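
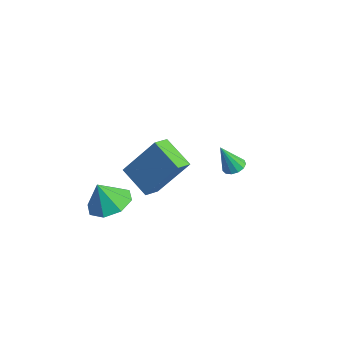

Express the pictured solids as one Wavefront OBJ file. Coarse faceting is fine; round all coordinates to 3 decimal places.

v 0.328 2.375 -3.228
v 0.808 2.556 -3.095
v 0.192 1.785 -1.932
v 0.613 2.769 -3.019
v 0.328 2.857 -3.008
v 0.043 2.792 -3.068
v -0.152 2.594 -3.178
v -0.195 2.327 -3.304
v -0.071 2.075 -3.406
v 0.179 1.918 -3.451
v 0.476 1.906 -3.426
v 0.726 2.043 -3.337
v 0.85 2.285 -3.214
v 2.148 -2.572 -1.985
v 0.851 -2.93 -1.236
v 1.794 -1.861 -2.259
v 0.497 -2.22 -1.51
v 2.883 -1.52 -0.21
v 1.586 -1.879 0.539
v 2.529 -0.81 -0.484
v 1.232 -1.168 0.265
v -0.445 -2.935 -4.161
v 0.328 -3.566 -4.314
v -0.595 -3.405 -2.979
v 0.553 -2.889 -4.016
v 0.193 -2.239 -3.803
v -0.541 -1.997 -3.8
v -1.219 -2.304 -4.008
v -1.444 -2.982 -4.305
v -1.084 -3.632 -4.518
v -0.35 -3.874 -4.522
f 2 1 4
f 2 4 3
f 4 1 5
f 4 5 3
f 5 1 6
f 5 6 3
f 6 1 7
f 6 7 3
f 7 1 8
f 7 8 3
f 8 1 9
f 8 9 3
f 9 1 10
f 9 10 3
f 10 1 11
f 10 11 3
f 11 1 12
f 11 12 3
f 12 1 13
f 12 13 3
f 13 1 2
f 13 2 3
f 15 17 14
f 18 15 14
f 14 17 16
f 16 18 14
f 15 21 17
f 19 15 18
f 19 21 15
f 17 21 16
f 20 18 16
f 16 21 20
f 20 19 18
f 21 19 20
f 23 22 25
f 23 25 24
f 25 22 26
f 25 26 24
f 26 22 27
f 26 27 24
f 27 22 28
f 27 28 24
f 28 22 29
f 28 29 24
f 29 22 30
f 29 30 24
f 30 22 31
f 30 31 24
f 31 22 23
f 31 23 24



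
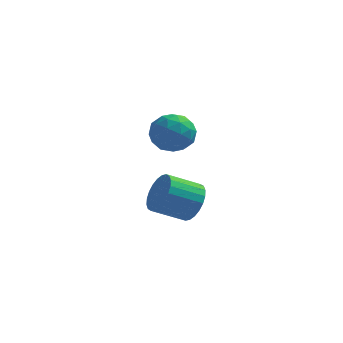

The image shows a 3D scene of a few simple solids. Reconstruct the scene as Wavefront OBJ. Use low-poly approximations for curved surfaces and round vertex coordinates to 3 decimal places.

v 0.508 -3.611 0.483
v 0.999 -3.694 1.245
v -0.176 -4.293 1.938
v -0.668 -4.209 1.177
v 0.86 -3.371 1.287
v -0.316 -3.969 1.981
v 0.667 -3.083 1.208
v -0.509 -3.682 1.901
v 0.449 -2.877 1.018
v -0.726 -3.475 1.711
v 0.241 -2.782 0.746
v -0.935 -3.38 1.44
v 0.073 -2.813 0.435
v -1.102 -3.411 1.128
v -0.029 -2.966 0.131
v -1.204 -3.564 0.824
v -0.049 -3.216 -0.119
v -1.224 -3.815 0.574
v 0.016 -3.527 -0.278
v -1.159 -4.126 0.415
v 0.156 -3.851 -0.321
v -1.02 -4.449 0.373
v 0.349 -4.138 -0.241
v -0.827 -4.737 0.452
v 0.566 -4.345 -0.051
v -0.609 -4.943 0.642
v 0.775 -4.44 0.22
v -0.401 -5.038 0.914
v 0.942 -4.409 0.532
v -0.233 -5.007 1.225
v 1.044 -4.256 0.836
v -0.131 -4.854 1.529
v 1.064 -4.005 1.086
v -0.111 -4.604 1.779
v -1.95 0.907 2.627
v -1.371 1.411 1.955
v -1.229 -0.511 2.185
v -0.65 -0.007 1.513
v -0.501 0.124 2.514
v -0.947 1 2.787
v -1.653 -0.1 1.353
v -2.099 0.776 1.626
v -1.188 0.788 1.168
v -0.476 0.927 1.885
v -2.124 -0.027 2.255
v -1.412 0.112 2.972
v -1.723 1.283 2.33
v -0.877 -0.383 1.81
v -0.789 -0.306 2.398
v -0.449 -0.01 2.003
v -1.474 1.042 2.819
v -1.134 1.338 2.424
v -0.623 0.581 2.752
v -1.466 -0.438 1.716
v -1.126 -0.142 1.321
v -2.151 0.91 2.137
v -1.811 1.206 1.742
v -1.977 0.319 1.388
v -1.275 1.214 1.472
v -0.852 0.38 1.212
v -1.442 0.326 1.118
v -1.703 0.841 1.279
v -0.857 1.295 1.894
v -0.434 0.462 1.634
v -0.346 0.538 2.222
v -0.608 1.053 2.383
v -0.749 0.929 1.431
v -2.166 0.438 2.506
v -1.743 -0.395 2.246
v -1.992 -0.153 1.757
v -2.254 0.362 1.918
v -1.748 0.52 2.928
v -1.325 -0.314 2.668
v -0.897 0.059 2.861
v -1.158 0.574 3.022
v -1.851 -0.029 2.709
f 2 1 5
f 2 5 3
f 3 5 6
f 3 6 4
f 5 1 7
f 5 7 6
f 6 7 8
f 6 8 4
f 7 1 9
f 7 9 8
f 8 9 10
f 8 10 4
f 9 1 11
f 9 11 10
f 10 11 12
f 10 12 4
f 11 1 13
f 11 13 12
f 12 13 14
f 12 14 4
f 13 1 15
f 13 15 14
f 14 15 16
f 14 16 4
f 15 1 17
f 15 17 16
f 16 17 18
f 16 18 4
f 17 1 19
f 17 19 18
f 18 19 20
f 18 20 4
f 19 1 21
f 19 21 20
f 20 21 22
f 20 22 4
f 21 1 23
f 21 23 22
f 22 23 24
f 22 24 4
f 23 1 25
f 23 25 24
f 24 25 26
f 24 26 4
f 25 1 27
f 25 27 26
f 26 27 28
f 26 28 4
f 27 1 29
f 27 29 28
f 28 29 30
f 28 30 4
f 29 1 31
f 29 31 30
f 30 31 32
f 30 32 4
f 31 1 33
f 31 33 32
f 32 33 34
f 32 34 4
f 33 1 2
f 33 2 34
f 34 2 3
f 34 3 4
f 35 72 51
f 72 46 75
f 51 75 40
f 72 75 51
f 35 51 47
f 51 40 52
f 47 52 36
f 51 52 47
f 35 47 56
f 47 36 57
f 56 57 42
f 47 57 56
f 35 56 68
f 56 42 71
f 68 71 45
f 56 71 68
f 35 68 72
f 68 45 76
f 72 76 46
f 68 76 72
f 36 52 63
f 52 40 66
f 63 66 44
f 52 66 63
f 40 75 53
f 75 46 74
f 53 74 39
f 75 74 53
f 46 76 73
f 76 45 69
f 73 69 37
f 76 69 73
f 45 71 70
f 71 42 58
f 70 58 41
f 71 58 70
f 42 57 62
f 57 36 59
f 62 59 43
f 57 59 62
f 38 64 50
f 64 44 65
f 50 65 39
f 64 65 50
f 38 50 48
f 50 39 49
f 48 49 37
f 50 49 48
f 38 48 55
f 48 37 54
f 55 54 41
f 48 54 55
f 38 55 60
f 55 41 61
f 60 61 43
f 55 61 60
f 38 60 64
f 60 43 67
f 64 67 44
f 60 67 64
f 39 65 53
f 65 44 66
f 53 66 40
f 65 66 53
f 37 49 73
f 49 39 74
f 73 74 46
f 49 74 73
f 41 54 70
f 54 37 69
f 70 69 45
f 54 69 70
f 43 61 62
f 61 41 58
f 62 58 42
f 61 58 62
f 44 67 63
f 67 43 59
f 63 59 36
f 67 59 63



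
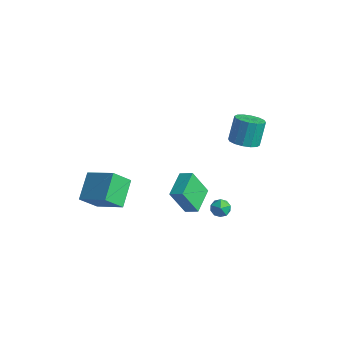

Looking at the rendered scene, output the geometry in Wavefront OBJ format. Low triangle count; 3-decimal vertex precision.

v -3.835 -2.543 -4.618
v -4.288 -3.559 -3.481
v -4.609 -1.05 -3.593
v -5.062 -2.065 -2.456
v -1.938 -2.255 -3.604
v -2.391 -3.27 -2.467
v -2.712 -0.761 -2.579
v -3.165 -1.777 -1.442
v 3.964 -3.275 0.833
v 3.363 -3.906 2.498
v 3.305 -1.735 1.178
v 2.703 -2.367 2.844
v 4.717 -3.033 1.196
v 4.115 -3.665 2.862
v 4.057 -1.494 1.542
v 3.456 -2.125 3.207
v 2.635 3.156 1.83
v 3.556 3.227 1.935
v 3.326 3.995 3.434
v 2.405 3.924 3.33
v 3.425 3.631 1.708
v 3.195 4.399 3.207
v 3.082 3.907 1.514
v 2.852 4.675 3.013
v 2.62 3.983 1.405
v 2.39 4.751 2.904
v 2.161 3.836 1.409
v 1.931 4.604 2.908
v 1.829 3.508 1.527
v 1.6 4.276 3.026
v 1.714 3.085 1.726
v 1.484 3.853 3.225
v 1.845 2.681 1.953
v 1.615 3.449 3.452
v 2.188 2.405 2.147
v 1.958 3.173 3.646
v 2.65 2.329 2.256
v 2.42 3.097 3.755
v 3.109 2.476 2.252
v 2.879 3.244 3.751
v 3.44 2.804 2.134
v 3.211 3.572 3.633
v 2.432 1.433 -3.372
v 2.659 1.728 -2.762
v 2.861 0.412 -3.038
v 3.088 0.707 -2.428
v 2.388 0.624 -2.546
v 2.123 1.255 -2.752
v 3.397 0.885 -3.048
v 3.132 1.516 -3.254
v 3.256 1.389 -2.561
v 2.632 1.228 -2.251
v 2.888 0.912 -3.549
v 2.264 0.751 -3.239
f 2 4 1
f 5 2 1
f 1 4 3
f 3 5 1
f 2 8 4
f 6 2 5
f 6 8 2
f 4 8 3
f 7 5 3
f 3 8 7
f 7 6 5
f 8 6 7
f 10 12 9
f 13 10 9
f 9 12 11
f 11 13 9
f 10 16 12
f 14 10 13
f 14 16 10
f 12 16 11
f 15 13 11
f 11 16 15
f 15 14 13
f 16 14 15
f 18 17 21
f 18 21 19
f 19 21 22
f 19 22 20
f 21 17 23
f 21 23 22
f 22 23 24
f 22 24 20
f 23 17 25
f 23 25 24
f 24 25 26
f 24 26 20
f 25 17 27
f 25 27 26
f 26 27 28
f 26 28 20
f 27 17 29
f 27 29 28
f 28 29 30
f 28 30 20
f 29 17 31
f 29 31 30
f 30 31 32
f 30 32 20
f 31 17 33
f 31 33 32
f 32 33 34
f 32 34 20
f 33 17 35
f 33 35 34
f 34 35 36
f 34 36 20
f 35 17 37
f 35 37 36
f 36 37 38
f 36 38 20
f 37 17 39
f 37 39 38
f 38 39 40
f 38 40 20
f 39 17 41
f 39 41 40
f 40 41 42
f 40 42 20
f 41 17 18
f 41 18 42
f 42 18 19
f 42 19 20
f 43 54 48
f 43 48 44
f 43 44 50
f 43 50 53
f 43 53 54
f 44 48 52
f 48 54 47
f 54 53 45
f 53 50 49
f 50 44 51
f 46 52 47
f 46 47 45
f 46 45 49
f 46 49 51
f 46 51 52
f 47 52 48
f 45 47 54
f 49 45 53
f 51 49 50
f 52 51 44



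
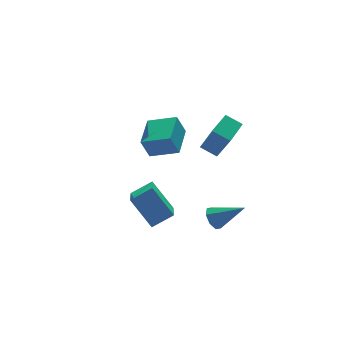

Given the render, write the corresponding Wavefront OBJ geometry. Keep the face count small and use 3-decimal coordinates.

v 1.668 -0.179 2.277
v 1.948 -1.075 4.156
v 1.07 0.573 2.725
v 1.349 -0.323 4.603
v 2.891 0.663 2.497
v 3.17 -0.233 4.375
v 2.292 1.415 2.944
v 2.572 0.519 4.823
v -0.576 3.152 0.666
v -1.01 3.359 1.896
v 0.66 4.662 0.848
v 0.226 4.869 2.077
v 0.654 2.071 1.283
v 0.22 2.278 2.512
v 1.89 3.581 1.464
v 1.456 3.788 2.694
v 1.842 0.338 -3.589
v 2.394 0.836 -3.79
v 3.178 -0.678 -2.431
v 2.103 1.005 -3.306
v 1.659 0.784 -2.988
v 1.322 0.301 -3.022
v 1.289 -0.159 -3.388
v 1.58 -0.328 -3.872
v 2.024 -0.107 -4.19
v 2.361 0.375 -4.156
v -1.886 0.525 -2.797
v -2.462 1.865 -1.286
v -1.028 2.126 -3.89
v -1.604 3.466 -2.379
v -0.656 0.314 -2.141
v -1.232 1.654 -0.63
v 0.202 1.915 -3.234
v -0.374 3.255 -1.723
f 2 4 1
f 5 2 1
f 1 4 3
f 3 5 1
f 2 8 4
f 6 2 5
f 6 8 2
f 4 8 3
f 7 5 3
f 3 8 7
f 7 6 5
f 8 6 7
f 10 12 9
f 13 10 9
f 9 12 11
f 11 13 9
f 10 16 12
f 14 10 13
f 14 16 10
f 12 16 11
f 15 13 11
f 11 16 15
f 15 14 13
f 16 14 15
f 18 17 20
f 18 20 19
f 20 17 21
f 20 21 19
f 21 17 22
f 21 22 19
f 22 17 23
f 22 23 19
f 23 17 24
f 23 24 19
f 24 17 25
f 24 25 19
f 25 17 26
f 25 26 19
f 26 17 18
f 26 18 19
f 28 30 27
f 31 28 27
f 27 30 29
f 29 31 27
f 28 34 30
f 32 28 31
f 32 34 28
f 30 34 29
f 33 31 29
f 29 34 33
f 33 32 31
f 34 32 33



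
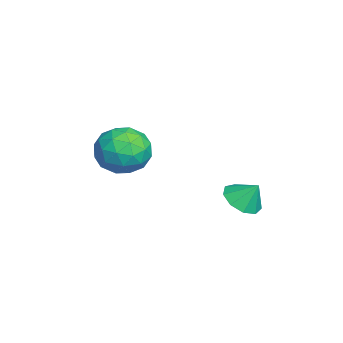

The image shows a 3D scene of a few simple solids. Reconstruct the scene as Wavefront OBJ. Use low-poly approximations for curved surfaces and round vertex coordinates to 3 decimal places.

v 3.597 1.9 -2.754
v 4.165 2.384 -3.239
v 3.843 2.5 -1.866
v 3.61 2.636 -3.255
v 3.05 2.543 -3.037
v 2.745 2.149 -2.686
v 2.839 1.639 -2.367
v 3.287 1.251 -2.23
v 3.88 1.167 -2.338
v 4.341 1.425 -2.64
v 4.453 1.906 -2.996
v -0.402 -1.926 -2.254
v 0.428 -1.588 -1.38
v 0.332 -3.812 -2.22
v 1.162 -3.474 -1.346
v -0.056 -3.528 -1.065
v -0.51 -2.362 -1.086
v 1.27 -3.038 -2.514
v 0.816 -1.872 -2.535
v 1.461 -2.275 -1.541
v 0.641 -2.578 -0.645
v 0.119 -2.822 -2.955
v -0.701 -3.125 -2.059
v -0.051 -1.591 -1.82
v 0.811 -3.809 -1.78
v 0.095 -3.841 -1.615
v 0.583 -3.642 -1.102
v -0.603 -2.046 -1.647
v -0.115 -1.848 -1.133
v -0.4 -2.988 -0.948
v 0.875 -3.552 -2.467
v 1.363 -3.354 -1.953
v 0.177 -1.758 -2.498
v 0.665 -1.559 -1.985
v 1.16 -2.412 -2.652
v 1.043 -1.796 -1.401
v 1.475 -2.905 -1.381
v 1.538 -2.649 -2.067
v 1.272 -1.963 -2.08
v 0.562 -1.975 -0.874
v 0.993 -3.083 -0.855
v 0.277 -3.115 -0.69
v 0.01 -2.43 -0.702
v 1.169 -2.379 -0.969
v -0.233 -2.317 -2.745
v 0.198 -3.425 -2.726
v 0.75 -2.97 -2.898
v 0.483 -2.285 -2.91
v -0.715 -2.495 -2.219
v -0.283 -3.604 -2.199
v -0.512 -3.437 -1.52
v -0.778 -2.751 -1.533
v -0.409 -3.021 -2.631
f 2 1 4
f 2 4 3
f 4 1 5
f 4 5 3
f 5 1 6
f 5 6 3
f 6 1 7
f 6 7 3
f 7 1 8
f 7 8 3
f 8 1 9
f 8 9 3
f 9 1 10
f 9 10 3
f 10 1 11
f 10 11 3
f 11 1 2
f 11 2 3
f 12 49 28
f 49 23 52
f 28 52 17
f 49 52 28
f 12 28 24
f 28 17 29
f 24 29 13
f 28 29 24
f 12 24 33
f 24 13 34
f 33 34 19
f 24 34 33
f 12 33 45
f 33 19 48
f 45 48 22
f 33 48 45
f 12 45 49
f 45 22 53
f 49 53 23
f 45 53 49
f 13 29 40
f 29 17 43
f 40 43 21
f 29 43 40
f 17 52 30
f 52 23 51
f 30 51 16
f 52 51 30
f 23 53 50
f 53 22 46
f 50 46 14
f 53 46 50
f 22 48 47
f 48 19 35
f 47 35 18
f 48 35 47
f 19 34 39
f 34 13 36
f 39 36 20
f 34 36 39
f 15 41 27
f 41 21 42
f 27 42 16
f 41 42 27
f 15 27 25
f 27 16 26
f 25 26 14
f 27 26 25
f 15 25 32
f 25 14 31
f 32 31 18
f 25 31 32
f 15 32 37
f 32 18 38
f 37 38 20
f 32 38 37
f 15 37 41
f 37 20 44
f 41 44 21
f 37 44 41
f 16 42 30
f 42 21 43
f 30 43 17
f 42 43 30
f 14 26 50
f 26 16 51
f 50 51 23
f 26 51 50
f 18 31 47
f 31 14 46
f 47 46 22
f 31 46 47
f 20 38 39
f 38 18 35
f 39 35 19
f 38 35 39
f 21 44 40
f 44 20 36
f 40 36 13
f 44 36 40



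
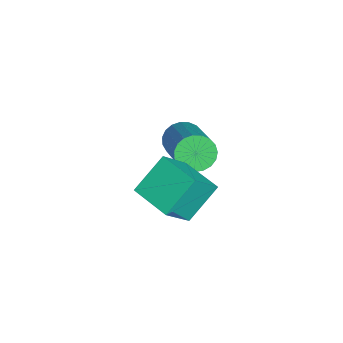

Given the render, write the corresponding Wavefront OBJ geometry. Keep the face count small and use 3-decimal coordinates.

v -4.778 1.515 0.842
v -4.484 1.727 0.315
v -2.688 2.057 1.45
v -2.982 1.845 1.978
v -4.588 1.951 0.415
v -2.792 2.281 1.55
v -4.724 2.1 0.588
v -2.929 2.43 1.723
v -4.871 2.147 0.805
v -3.075 2.477 1.94
v -5.001 2.085 1.029
v -3.205 2.415 2.164
v -5.092 1.925 1.221
v -3.296 2.255 2.356
v -5.129 1.694 1.347
v -3.333 2.023 2.482
v -5.106 1.431 1.386
v -3.31 1.761 2.521
v -5.026 1.184 1.331
v -3.23 1.513 2.466
v -4.903 0.993 1.191
v -3.107 1.323 2.326
v -4.758 0.893 0.992
v -2.962 1.223 2.127
v -4.617 0.901 0.766
v -2.821 1.23 1.901
v -4.504 1.014 0.554
v -2.708 1.344 1.689
v -4.438 1.215 0.391
v -2.642 1.544 1.527
v -4.431 1.467 0.307
v -2.635 1.796 1.442
v -1.99 0.724 0.956
v -1.331 0.065 1.974
v -2.617 1.55 1.897
v -1.959 0.89 2.915
v -0.961 1.61 0.865
v -0.303 0.95 1.883
v -1.589 2.435 1.806
v -0.93 1.776 2.824
f 2 1 5
f 2 5 3
f 3 5 6
f 3 6 4
f 5 1 7
f 5 7 6
f 6 7 8
f 6 8 4
f 7 1 9
f 7 9 8
f 8 9 10
f 8 10 4
f 9 1 11
f 9 11 10
f 10 11 12
f 10 12 4
f 11 1 13
f 11 13 12
f 12 13 14
f 12 14 4
f 13 1 15
f 13 15 14
f 14 15 16
f 14 16 4
f 15 1 17
f 15 17 16
f 16 17 18
f 16 18 4
f 17 1 19
f 17 19 18
f 18 19 20
f 18 20 4
f 19 1 21
f 19 21 20
f 20 21 22
f 20 22 4
f 21 1 23
f 21 23 22
f 22 23 24
f 22 24 4
f 23 1 25
f 23 25 24
f 24 25 26
f 24 26 4
f 25 1 27
f 25 27 26
f 26 27 28
f 26 28 4
f 27 1 29
f 27 29 28
f 28 29 30
f 28 30 4
f 29 1 31
f 29 31 30
f 30 31 32
f 30 32 4
f 31 1 2
f 31 2 32
f 32 2 3
f 32 3 4
f 34 36 33
f 37 34 33
f 33 36 35
f 35 37 33
f 34 40 36
f 38 34 37
f 38 40 34
f 36 40 35
f 39 37 35
f 35 40 39
f 39 38 37
f 40 38 39



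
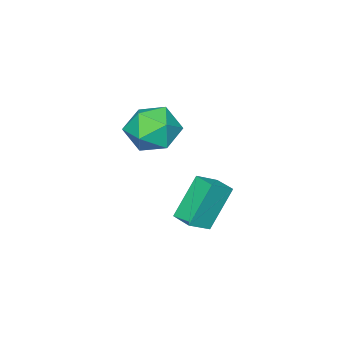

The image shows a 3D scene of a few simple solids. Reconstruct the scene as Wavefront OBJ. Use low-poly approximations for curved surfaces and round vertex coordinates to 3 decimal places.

v -1.611 -0.324 4.757
v -0.805 0.418 4.5
v -1.235 -1.258 3.24
v -0.429 -0.516 2.983
v -0.297 -1.209 3.86
v -0.53 -0.632 4.797
v -1.51 -0.208 2.943
v -1.743 0.369 3.88
v -0.743 0.489 3.379
v 0.007 -0.129 3.946
v -2.047 -0.711 3.794
v -1.297 -1.329 4.361
v -3.265 0.685 0.55
v -2.367 0.453 1.122
v -3.048 1.599 0.579
v -2.149 1.368 1.151
v -2.231 0.492 -1.151
v -1.332 0.261 -0.579
v -2.013 1.407 -1.122
v -1.115 1.175 -0.55
f 1 12 6
f 1 6 2
f 1 2 8
f 1 8 11
f 1 11 12
f 2 6 10
f 6 12 5
f 12 11 3
f 11 8 7
f 8 2 9
f 4 10 5
f 4 5 3
f 4 3 7
f 4 7 9
f 4 9 10
f 5 10 6
f 3 5 12
f 7 3 11
f 9 7 8
f 10 9 2
f 14 16 13
f 17 14 13
f 13 16 15
f 15 17 13
f 14 20 16
f 18 14 17
f 18 20 14
f 16 20 15
f 19 17 15
f 15 20 19
f 19 18 17
f 20 18 19



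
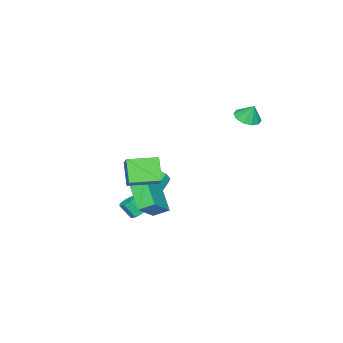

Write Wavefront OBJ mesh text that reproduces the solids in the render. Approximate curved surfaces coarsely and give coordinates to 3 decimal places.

v 0.204 -2.877 -2.986
v 0.67 -3.035 -2.197
v -0.497 -3.121 -1.525
v -0.964 -2.963 -2.314
v 0.598 -2.467 -2.25
v -0.57 -2.553 -1.578
v 0.375 -2.056 -2.585
v -0.793 -2.142 -1.912
v 0.086 -1.958 -3.072
v -1.081 -2.044 -2.4
v -0.157 -2.212 -3.527
v -1.324 -2.298 -2.854
v -0.263 -2.719 -3.775
v -1.43 -2.805 -3.103
v -0.19 -3.287 -3.722
v -1.358 -3.373 -3.05
v 0.033 -3.698 -3.388
v -1.135 -3.784 -2.715
v 0.321 -3.796 -2.9
v -0.846 -3.882 -2.228
v 0.564 -3.542 -2.446
v -0.603 -3.628 -1.773
v 2.635 -2.451 -1.211
v 2.184 -1.582 -0.688
v 0.984 -2.519 -2.522
v 0.533 -1.65 -1.999
v 3.667 -1.09 -2.581
v 3.216 -0.221 -2.058
v 2.016 -1.158 -3.892
v 1.565 -0.289 -3.369
v -3.816 1.694 2.79
v -2.983 1.405 2.909
v -3.804 2.166 3.85
v -2.959 1.907 2.685
v -3.262 2.327 2.501
v -3.777 2.506 2.428
v -4.307 2.374 2.493
v -4.65 1.982 2.671
v -4.674 1.48 2.896
v -4.37 1.06 3.079
v -3.855 0.882 3.153
v -3.325 1.014 3.088
v 3.218 0.111 -0.213
v 2.449 -0.626 1.138
v 3.941 0.808 0.58
v 3.172 0.071 1.931
v 4.528 -1.251 -0.211
v 3.759 -1.988 1.14
v 5.251 -0.554 0.582
v 4.482 -1.291 1.933
v 1.654 -2.453 -4.255
v 1.966 -1.996 -4.023
v 2.219 -2.65 -3.074
v 1.906 -3.107 -3.305
v 1.524 -1.987 -3.9
v 1.776 -2.641 -2.95
v 1.158 -2.251 -3.984
v 1.41 -2.905 -3.034
v 1.082 -2.634 -4.227
v 1.335 -3.287 -3.277
v 1.341 -2.91 -4.486
v 1.594 -3.564 -3.537
v 1.784 -2.919 -4.61
v 2.036 -3.573 -3.66
v 2.15 -2.655 -4.526
v 2.402 -3.309 -3.576
v 2.225 -2.273 -4.283
v 2.478 -2.926 -3.333
f 2 1 5
f 2 5 3
f 3 5 6
f 3 6 4
f 5 1 7
f 5 7 6
f 6 7 8
f 6 8 4
f 7 1 9
f 7 9 8
f 8 9 10
f 8 10 4
f 9 1 11
f 9 11 10
f 10 11 12
f 10 12 4
f 11 1 13
f 11 13 12
f 12 13 14
f 12 14 4
f 13 1 15
f 13 15 14
f 14 15 16
f 14 16 4
f 15 1 17
f 15 17 16
f 16 17 18
f 16 18 4
f 17 1 19
f 17 19 18
f 18 19 20
f 18 20 4
f 19 1 21
f 19 21 20
f 20 21 22
f 20 22 4
f 21 1 2
f 21 2 22
f 22 2 3
f 22 3 4
f 24 26 23
f 27 24 23
f 23 26 25
f 25 27 23
f 24 30 26
f 28 24 27
f 28 30 24
f 26 30 25
f 29 27 25
f 25 30 29
f 29 28 27
f 30 28 29
f 32 31 34
f 32 34 33
f 34 31 35
f 34 35 33
f 35 31 36
f 35 36 33
f 36 31 37
f 36 37 33
f 37 31 38
f 37 38 33
f 38 31 39
f 38 39 33
f 39 31 40
f 39 40 33
f 40 31 41
f 40 41 33
f 41 31 42
f 41 42 33
f 42 31 32
f 42 32 33
f 44 46 43
f 47 44 43
f 43 46 45
f 45 47 43
f 44 50 46
f 48 44 47
f 48 50 44
f 46 50 45
f 49 47 45
f 45 50 49
f 49 48 47
f 50 48 49
f 52 51 55
f 52 55 53
f 53 55 56
f 53 56 54
f 55 51 57
f 55 57 56
f 56 57 58
f 56 58 54
f 57 51 59
f 57 59 58
f 58 59 60
f 58 60 54
f 59 51 61
f 59 61 60
f 60 61 62
f 60 62 54
f 61 51 63
f 61 63 62
f 62 63 64
f 62 64 54
f 63 51 65
f 63 65 64
f 64 65 66
f 64 66 54
f 65 51 67
f 65 67 66
f 66 67 68
f 66 68 54
f 67 51 52
f 67 52 68
f 68 52 53
f 68 53 54



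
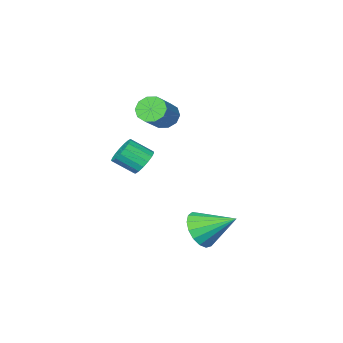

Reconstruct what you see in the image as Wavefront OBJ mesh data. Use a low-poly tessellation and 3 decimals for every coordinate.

v -1.855 -2.84 3.125
v -1.445 -2.686 2.517
v -0.234 -1.926 3.527
v -0.645 -2.08 4.135
v -1.731 -2.328 2.591
v -0.52 -1.569 3.601
v -2.064 -2.166 2.869
v -0.853 -1.407 3.879
v -2.318 -2.262 3.245
v -1.107 -1.502 4.255
v -2.395 -2.578 3.575
v -1.184 -1.818 4.585
v -2.266 -2.994 3.733
v -1.055 -2.234 4.743
v -1.98 -3.351 3.659
v -0.769 -2.592 4.669
v -1.647 -3.513 3.381
v -0.436 -2.754 4.391
v -1.393 -3.418 3.005
v -0.182 -2.658 4.015
v -1.316 -3.102 2.675
v -0.105 -2.342 3.685
v -0.733 -2.784 0.452
v -0.499 -3.169 -0.16
v 0.288 -3.86 0.576
v 0.053 -3.476 1.188
v -0.269 -2.888 -0.141
v 0.518 -3.579 0.595
v -0.146 -2.582 0.014
v 0.641 -3.273 0.75
v -0.157 -2.323 0.269
v 0.629 -3.014 1.005
v -0.301 -2.17 0.566
v 0.486 -2.861 1.302
v -0.543 -2.158 0.837
v 0.243 -2.849 1.573
v -0.829 -2.289 1.02
v -0.043 -2.98 1.756
v -1.093 -2.533 1.072
v -0.307 -3.224 1.809
v -1.275 -2.835 0.983
v -0.488 -3.526 1.719
v -1.332 -3.126 0.772
v -0.546 -3.817 1.508
v -1.253 -3.338 0.487
v -0.466 -4.029 1.223
v -1.054 -3.424 0.195
v -0.267 -4.115 0.931
v -0.782 -3.363 -0.039
v 0.005 -4.054 0.697
v -0.537 1.948 -1.618
v 0.275 2.566 -1.627
v -1.503 3.232 -0.642
v 0.03 2.689 -2.031
v -0.345 2.642 -2.341
v -0.764 2.436 -2.484
v -1.13 2.118 -2.43
v -1.361 1.762 -2.189
v -1.403 1.448 -1.818
v -1.246 1.248 -1.4
v -0.927 1.209 -1.033
v -0.518 1.34 -0.8
v -0.114 1.609 -0.754
v 0.193 1.957 -0.906
v 0.334 2.302 -1.221
f 2 1 5
f 2 5 3
f 3 5 6
f 3 6 4
f 5 1 7
f 5 7 6
f 6 7 8
f 6 8 4
f 7 1 9
f 7 9 8
f 8 9 10
f 8 10 4
f 9 1 11
f 9 11 10
f 10 11 12
f 10 12 4
f 11 1 13
f 11 13 12
f 12 13 14
f 12 14 4
f 13 1 15
f 13 15 14
f 14 15 16
f 14 16 4
f 15 1 17
f 15 17 16
f 16 17 18
f 16 18 4
f 17 1 19
f 17 19 18
f 18 19 20
f 18 20 4
f 19 1 21
f 19 21 20
f 20 21 22
f 20 22 4
f 21 1 2
f 21 2 22
f 22 2 3
f 22 3 4
f 24 23 27
f 24 27 25
f 25 27 28
f 25 28 26
f 27 23 29
f 27 29 28
f 28 29 30
f 28 30 26
f 29 23 31
f 29 31 30
f 30 31 32
f 30 32 26
f 31 23 33
f 31 33 32
f 32 33 34
f 32 34 26
f 33 23 35
f 33 35 34
f 34 35 36
f 34 36 26
f 35 23 37
f 35 37 36
f 36 37 38
f 36 38 26
f 37 23 39
f 37 39 38
f 38 39 40
f 38 40 26
f 39 23 41
f 39 41 40
f 40 41 42
f 40 42 26
f 41 23 43
f 41 43 42
f 42 43 44
f 42 44 26
f 43 23 45
f 43 45 44
f 44 45 46
f 44 46 26
f 45 23 47
f 45 47 46
f 46 47 48
f 46 48 26
f 47 23 49
f 47 49 48
f 48 49 50
f 48 50 26
f 49 23 24
f 49 24 50
f 50 24 25
f 50 25 26
f 52 51 54
f 52 54 53
f 54 51 55
f 54 55 53
f 55 51 56
f 55 56 53
f 56 51 57
f 56 57 53
f 57 51 58
f 57 58 53
f 58 51 59
f 58 59 53
f 59 51 60
f 59 60 53
f 60 51 61
f 60 61 53
f 61 51 62
f 61 62 53
f 62 51 63
f 62 63 53
f 63 51 64
f 63 64 53
f 64 51 65
f 64 65 53
f 65 51 52
f 65 52 53



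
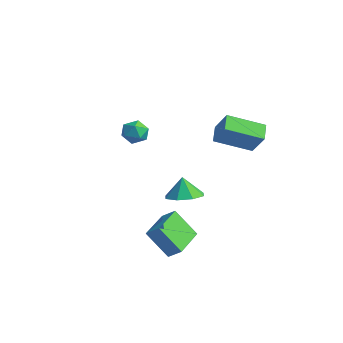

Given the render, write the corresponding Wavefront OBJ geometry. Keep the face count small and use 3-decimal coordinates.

v 4.576 -3.098 -4.284
v 3.754 -3.792 -2.89
v 3.51 -1.486 -4.109
v 2.688 -2.18 -2.716
v 5.172 -2.76 -3.764
v 4.35 -3.454 -2.371
v 4.106 -1.148 -3.59
v 3.284 -1.842 -2.196
v -0.457 1.247 -3.779
v 0.523 1.072 -3.515
v -0.763 1.313 -2.601
v 0.366 1.84 -3.599
v -0.274 2.26 -3.789
v -1.02 2.086 -3.974
v -1.437 1.421 -4.044
v -1.279 0.653 -3.96
v -0.64 0.233 -3.77
v 0.107 0.407 -3.585
v 2.604 0.789 1.459
v 1.913 1.384 1.961
v 3.49 2.462 0.698
v 2.8 3.056 1.2
v 3.48 0.844 2.6
v 2.79 1.438 3.102
v 4.367 2.516 1.839
v 3.676 3.111 2.341
v -2.896 -0.382 0.602
v -2.351 0.177 0.493
v -1.989 -1.277 0.547
v -1.444 -0.718 0.438
v -1.808 -0.783 1.134
v -2.369 -0.229 1.168
v -1.971 -0.871 -0.128
v -2.532 -0.317 -0.094
v -1.779 -0.125 0.041
v -1.679 -0.07 0.822
v -2.661 -1.03 0.218
v -2.561 -0.975 0.999
f 2 4 1
f 5 2 1
f 1 4 3
f 3 5 1
f 2 8 4
f 6 2 5
f 6 8 2
f 4 8 3
f 7 5 3
f 3 8 7
f 7 6 5
f 8 6 7
f 10 9 12
f 10 12 11
f 12 9 13
f 12 13 11
f 13 9 14
f 13 14 11
f 14 9 15
f 14 15 11
f 15 9 16
f 15 16 11
f 16 9 17
f 16 17 11
f 17 9 18
f 17 18 11
f 18 9 10
f 18 10 11
f 20 22 19
f 23 20 19
f 19 22 21
f 21 23 19
f 20 26 22
f 24 20 23
f 24 26 20
f 22 26 21
f 25 23 21
f 21 26 25
f 25 24 23
f 26 24 25
f 27 38 32
f 27 32 28
f 27 28 34
f 27 34 37
f 27 37 38
f 28 32 36
f 32 38 31
f 38 37 29
f 37 34 33
f 34 28 35
f 30 36 31
f 30 31 29
f 30 29 33
f 30 33 35
f 30 35 36
f 31 36 32
f 29 31 38
f 33 29 37
f 35 33 34
f 36 35 28



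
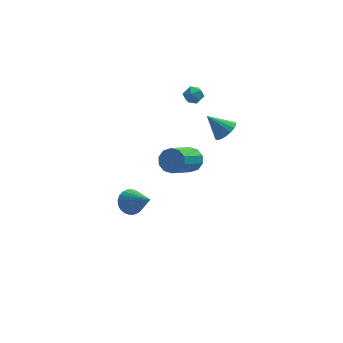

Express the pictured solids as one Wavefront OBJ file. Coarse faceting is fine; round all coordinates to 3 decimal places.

v -2.22 -0.508 -4.585
v -1.763 0.128 -4.254
v -1.3 -1.852 -3.275
v -2.032 0.133 -4.059
v -2.329 0.041 -3.945
v -2.61 -0.135 -3.928
v -2.831 -0.367 -4.011
v -2.96 -0.621 -4.181
v -2.976 -0.858 -4.413
v -2.877 -1.041 -4.671
v -2.678 -1.143 -4.916
v -2.409 -1.149 -5.11
v -2.112 -1.057 -5.224
v -1.831 -0.881 -5.242
v -1.609 -0.648 -5.159
v -1.481 -0.395 -4.988
v -1.465 -0.158 -4.756
v -1.564 0.025 -4.498
v 0.709 -3.02 0.93
v 1.321 -3.517 0.975
v 0.143 -4.858 2.174
v -0.469 -4.36 2.13
v 1.351 -3.208 1.351
v 0.173 -4.548 2.55
v 1.136 -2.826 1.566
v -0.042 -4.167 2.765
v 0.758 -2.518 1.539
v -0.42 -3.859 2.738
v 0.361 -2.402 1.279
v -0.817 -3.743 2.478
v 0.097 -2.522 0.886
v -1.081 -3.863 2.085
v 0.067 -2.832 0.51
v -1.111 -4.172 1.709
v 0.282 -3.213 0.295
v -0.896 -4.554 1.494
v 0.66 -3.521 0.322
v -0.518 -4.862 1.521
v 1.057 -3.637 0.582
v -0.121 -4.978 1.781
v 1.661 1.312 2.687
v 2.071 0.884 2.959
v 0.869 0.916 3.261
v 1.279 0.488 3.533
v 1.331 1.123 3.671
v 1.82 1.368 3.317
v 1.12 0.432 2.903
v 1.609 0.677 2.549
v 1.737 0.341 3.092
v 1.867 0.768 3.567
v 1.073 1.032 2.653
v 1.203 1.459 3.128
v 2.669 -2.689 2.833
v 3.198 -2.807 3.38
v 1.711 -2.291 3.847
v 3.247 -2.478 3.296
v 3.18 -2.191 3.121
v 3.013 -2.003 2.888
v 2.777 -1.951 2.645
v 2.52 -2.045 2.439
v 2.292 -2.266 2.311
v 2.139 -2.572 2.287
v 2.091 -2.901 2.371
v 2.157 -3.188 2.546
v 2.324 -3.376 2.778
v 2.56 -3.428 3.021
v 2.817 -3.334 3.227
v 3.045 -3.112 3.355
f 2 1 4
f 2 4 3
f 4 1 5
f 4 5 3
f 5 1 6
f 5 6 3
f 6 1 7
f 6 7 3
f 7 1 8
f 7 8 3
f 8 1 9
f 8 9 3
f 9 1 10
f 9 10 3
f 10 1 11
f 10 11 3
f 11 1 12
f 11 12 3
f 12 1 13
f 12 13 3
f 13 1 14
f 13 14 3
f 14 1 15
f 14 15 3
f 15 1 16
f 15 16 3
f 16 1 17
f 16 17 3
f 17 1 18
f 17 18 3
f 18 1 2
f 18 2 3
f 20 19 23
f 20 23 21
f 21 23 24
f 21 24 22
f 23 19 25
f 23 25 24
f 24 25 26
f 24 26 22
f 25 19 27
f 25 27 26
f 26 27 28
f 26 28 22
f 27 19 29
f 27 29 28
f 28 29 30
f 28 30 22
f 29 19 31
f 29 31 30
f 30 31 32
f 30 32 22
f 31 19 33
f 31 33 32
f 32 33 34
f 32 34 22
f 33 19 35
f 33 35 34
f 34 35 36
f 34 36 22
f 35 19 37
f 35 37 36
f 36 37 38
f 36 38 22
f 37 19 39
f 37 39 38
f 38 39 40
f 38 40 22
f 39 19 20
f 39 20 40
f 40 20 21
f 40 21 22
f 41 52 46
f 41 46 42
f 41 42 48
f 41 48 51
f 41 51 52
f 42 46 50
f 46 52 45
f 52 51 43
f 51 48 47
f 48 42 49
f 44 50 45
f 44 45 43
f 44 43 47
f 44 47 49
f 44 49 50
f 45 50 46
f 43 45 52
f 47 43 51
f 49 47 48
f 50 49 42
f 54 53 56
f 54 56 55
f 56 53 57
f 56 57 55
f 57 53 58
f 57 58 55
f 58 53 59
f 58 59 55
f 59 53 60
f 59 60 55
f 60 53 61
f 60 61 55
f 61 53 62
f 61 62 55
f 62 53 63
f 62 63 55
f 63 53 64
f 63 64 55
f 64 53 65
f 64 65 55
f 65 53 66
f 65 66 55
f 66 53 67
f 66 67 55
f 67 53 68
f 67 68 55
f 68 53 54
f 68 54 55



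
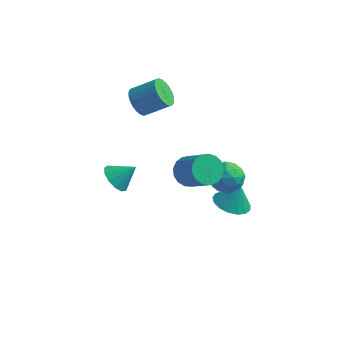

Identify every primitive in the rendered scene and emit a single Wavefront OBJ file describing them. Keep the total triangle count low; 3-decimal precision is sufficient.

v -2.354 -0.93 0.822
v -1.822 -0.716 0.142
v -1.446 -0.47 1.678
v -2.108 -0.314 0.229
v -2.473 -0.107 0.505
v -2.799 -0.162 0.881
v -2.985 -0.461 1.239
v -2.97 -0.909 1.464
v -2.76 -1.363 1.485
v -2.42 -1.681 1.296
v -2.06 -1.759 0.956
v -1.793 -1.575 0.574
v -1.704 -1.186 0.27
v 2.305 3.443 -3.652
v 2.917 2.579 -3.618
v 2.675 3.757 -2.328
v 3.228 2.941 -3.79
v 3.328 3.418 -3.931
v 3.193 3.901 -4.008
v 2.855 4.279 -4.003
v 2.391 4.466 -3.918
v 1.907 4.419 -3.772
v 1.515 4.148 -3.598
v 1.304 3.716 -3.437
v 1.322 3.221 -3.325
v 1.565 2.777 -3.288
v 1.978 2.486 -3.335
v 2.466 2.415 -3.454
v 0.792 1.111 0.663
v 1.421 1.725 0.391
v 2.696 0.984 1.666
v 2.068 0.369 1.937
v 1.21 1.928 0.72
v 2.486 1.187 1.995
v 0.904 1.944 1.035
v 2.179 1.203 2.31
v 0.572 1.769 1.266
v 1.847 1.028 2.541
v 0.29 1.443 1.358
v 1.566 0.702 2.633
v 0.124 1.041 1.291
v 1.4 0.3 2.566
v 0.11 0.655 1.08
v 1.386 -0.086 2.355
v 0.253 0.373 0.773
v 1.529 -0.368 2.048
v 0.519 0.26 0.441
v 1.795 -0.481 1.716
v 0.848 0.342 0.16
v 2.124 -0.399 1.435
v 1.164 0.6 -0.006
v 2.44 -0.141 1.269
v 1.395 0.975 -0.019
v 2.671 0.234 1.256
v 1.487 1.381 0.124
v 2.763 0.64 1.399
v 1.855 3.567 -0.376
v 2.268 3.956 -1.211
v 2.032 2.064 -0.989
v 2.445 2.453 -1.824
v 2.944 2.493 -0.948
v 2.835 3.422 -0.569
v 1.465 2.598 -1.631
v 1.356 3.527 -1.252
v 2.027 3.357 -1.987
v 2.941 3.292 -1.564
v 1.359 2.728 -0.636
v 2.273 2.663 -0.213
v 2.046 3.894 -0.74
v 2.254 2.126 -1.46
v 2.547 2.15 -0.945
v 2.79 2.378 -1.436
v 2.38 3.58 -0.362
v 2.622 3.808 -0.853
v 3.02 2.948 -0.698
v 1.678 2.212 -1.347
v 1.92 2.44 -1.838
v 1.51 3.642 -0.764
v 1.753 3.87 -1.255
v 1.28 3.072 -1.502
v 2.147 3.77 -1.686
v 2.251 2.886 -2.047
v 1.675 2.972 -1.933
v 1.611 3.518 -1.711
v 2.685 3.732 -1.438
v 2.789 2.848 -1.798
v 3.082 2.872 -1.283
v 3.018 3.418 -1.061
v 2.543 3.38 -1.894
v 1.511 3.172 -0.402
v 1.615 2.288 -0.762
v 1.282 2.602 -1.139
v 1.218 3.148 -0.917
v 2.049 3.134 -0.153
v 2.153 2.25 -0.514
v 2.689 2.502 -0.489
v 2.625 3.048 -0.267
v 1.757 2.64 -0.306
v -2.992 3.716 2.879
v -2.501 3.819 2.119
v -1.218 4.226 3.002
v -1.708 4.124 3.761
v -2.634 4.145 2.16
v -1.351 4.553 3.043
v -2.821 4.407 2.311
v -1.538 4.815 3.194
v -3.034 4.563 2.549
v -1.751 4.971 3.431
v -3.24 4.59 2.836
v -1.957 4.998 3.719
v -3.409 4.485 3.13
v -2.126 4.892 4.013
v -3.514 4.262 3.386
v -2.231 4.67 4.269
v -3.54 3.956 3.564
v -2.257 4.364 4.447
v -3.482 3.614 3.638
v -2.199 4.021 4.521
v -3.349 3.287 3.597
v -2.066 3.695 4.48
v -3.162 3.025 3.446
v -1.879 3.433 4.329
v -2.949 2.869 3.209
v -1.666 3.277 4.091
v -2.743 2.842 2.921
v -1.46 3.25 3.804
v -2.574 2.948 2.627
v -1.291 3.355 3.51
v -2.469 3.17 2.371
v -1.186 3.578 3.254
v -2.443 3.476 2.193
v -1.16 3.884 3.076
f 2 1 4
f 2 4 3
f 4 1 5
f 4 5 3
f 5 1 6
f 5 6 3
f 6 1 7
f 6 7 3
f 7 1 8
f 7 8 3
f 8 1 9
f 8 9 3
f 9 1 10
f 9 10 3
f 10 1 11
f 10 11 3
f 11 1 12
f 11 12 3
f 12 1 13
f 12 13 3
f 13 1 2
f 13 2 3
f 15 14 17
f 15 17 16
f 17 14 18
f 17 18 16
f 18 14 19
f 18 19 16
f 19 14 20
f 19 20 16
f 20 14 21
f 20 21 16
f 21 14 22
f 21 22 16
f 22 14 23
f 22 23 16
f 23 14 24
f 23 24 16
f 24 14 25
f 24 25 16
f 25 14 26
f 25 26 16
f 26 14 27
f 26 27 16
f 27 14 28
f 27 28 16
f 28 14 15
f 28 15 16
f 30 29 33
f 30 33 31
f 31 33 34
f 31 34 32
f 33 29 35
f 33 35 34
f 34 35 36
f 34 36 32
f 35 29 37
f 35 37 36
f 36 37 38
f 36 38 32
f 37 29 39
f 37 39 38
f 38 39 40
f 38 40 32
f 39 29 41
f 39 41 40
f 40 41 42
f 40 42 32
f 41 29 43
f 41 43 42
f 42 43 44
f 42 44 32
f 43 29 45
f 43 45 44
f 44 45 46
f 44 46 32
f 45 29 47
f 45 47 46
f 46 47 48
f 46 48 32
f 47 29 49
f 47 49 48
f 48 49 50
f 48 50 32
f 49 29 51
f 49 51 50
f 50 51 52
f 50 52 32
f 51 29 53
f 51 53 52
f 52 53 54
f 52 54 32
f 53 29 55
f 53 55 54
f 54 55 56
f 54 56 32
f 55 29 30
f 55 30 56
f 56 30 31
f 56 31 32
f 57 94 73
f 94 68 97
f 73 97 62
f 94 97 73
f 57 73 69
f 73 62 74
f 69 74 58
f 73 74 69
f 57 69 78
f 69 58 79
f 78 79 64
f 69 79 78
f 57 78 90
f 78 64 93
f 90 93 67
f 78 93 90
f 57 90 94
f 90 67 98
f 94 98 68
f 90 98 94
f 58 74 85
f 74 62 88
f 85 88 66
f 74 88 85
f 62 97 75
f 97 68 96
f 75 96 61
f 97 96 75
f 68 98 95
f 98 67 91
f 95 91 59
f 98 91 95
f 67 93 92
f 93 64 80
f 92 80 63
f 93 80 92
f 64 79 84
f 79 58 81
f 84 81 65
f 79 81 84
f 60 86 72
f 86 66 87
f 72 87 61
f 86 87 72
f 60 72 70
f 72 61 71
f 70 71 59
f 72 71 70
f 60 70 77
f 70 59 76
f 77 76 63
f 70 76 77
f 60 77 82
f 77 63 83
f 82 83 65
f 77 83 82
f 60 82 86
f 82 65 89
f 86 89 66
f 82 89 86
f 61 87 75
f 87 66 88
f 75 88 62
f 87 88 75
f 59 71 95
f 71 61 96
f 95 96 68
f 71 96 95
f 63 76 92
f 76 59 91
f 92 91 67
f 76 91 92
f 65 83 84
f 83 63 80
f 84 80 64
f 83 80 84
f 66 89 85
f 89 65 81
f 85 81 58
f 89 81 85
f 100 99 103
f 100 103 101
f 101 103 104
f 101 104 102
f 103 99 105
f 103 105 104
f 104 105 106
f 104 106 102
f 105 99 107
f 105 107 106
f 106 107 108
f 106 108 102
f 107 99 109
f 107 109 108
f 108 109 110
f 108 110 102
f 109 99 111
f 109 111 110
f 110 111 112
f 110 112 102
f 111 99 113
f 111 113 112
f 112 113 114
f 112 114 102
f 113 99 115
f 113 115 114
f 114 115 116
f 114 116 102
f 115 99 117
f 115 117 116
f 116 117 118
f 116 118 102
f 117 99 119
f 117 119 118
f 118 119 120
f 118 120 102
f 119 99 121
f 119 121 120
f 120 121 122
f 120 122 102
f 121 99 123
f 121 123 122
f 122 123 124
f 122 124 102
f 123 99 125
f 123 125 124
f 124 125 126
f 124 126 102
f 125 99 127
f 125 127 126
f 126 127 128
f 126 128 102
f 127 99 129
f 127 129 128
f 128 129 130
f 128 130 102
f 129 99 131
f 129 131 130
f 130 131 132
f 130 132 102
f 131 99 100
f 131 100 132
f 132 100 101
f 132 101 102



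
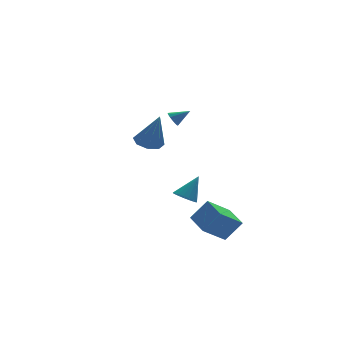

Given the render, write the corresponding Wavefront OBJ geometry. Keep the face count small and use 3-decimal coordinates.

v 2.326 3.456 1.776
v 2.611 3.529 1.36
v 3.214 3.224 2.344
v 2.598 3.766 1.476
v 2.512 3.919 1.673
v 2.376 3.949 1.898
v 2.227 3.846 2.09
v 2.104 3.639 2.197
v 2.04 3.383 2.192
v 2.053 3.146 2.076
v 2.139 2.993 1.879
v 2.275 2.963 1.654
v 2.424 3.066 1.462
v 2.547 3.273 1.355
v -0.195 0.092 1.71
v 0.566 0.423 1.696
v 0.155 -0.632 3.65
v 0.13 0.825 1.925
v -0.496 0.798 2.028
v -0.946 0.357 1.945
v -0.957 -0.239 1.724
v -0.521 -0.64 1.495
v 0.105 -0.613 1.392
v 0.555 -0.173 1.475
v 0.832 -2.434 -1.426
v 1.343 -2.271 -1.844
v 1.708 -2.066 -0.214
v 1.206 -2.025 -1.82
v 1.004 -1.849 -1.728
v 0.773 -1.775 -1.583
v 0.552 -1.814 -1.412
v 0.379 -1.961 -1.242
v 0.285 -2.189 -1.105
v 0.285 -2.46 -1.023
v 0.38 -2.726 -1.01
v 0.553 -2.941 -1.07
v 0.774 -3.069 -1.191
v 1.005 -3.087 -1.353
v 1.206 -2.992 -1.527
v 1.343 -2.801 -1.684
v 1.391 -2.546 -1.796
v 1.029 -4.465 -2.928
v 1.889 -4.63 -1.822
v 0.907 -3.013 -2.616
v 1.766 -3.178 -1.51
v 2.354 -4.142 -3.91
v 3.213 -4.307 -2.804
v 2.231 -2.69 -3.598
v 3.091 -2.855 -2.492
f 2 1 4
f 2 4 3
f 4 1 5
f 4 5 3
f 5 1 6
f 5 6 3
f 6 1 7
f 6 7 3
f 7 1 8
f 7 8 3
f 8 1 9
f 8 9 3
f 9 1 10
f 9 10 3
f 10 1 11
f 10 11 3
f 11 1 12
f 11 12 3
f 12 1 13
f 12 13 3
f 13 1 14
f 13 14 3
f 14 1 2
f 14 2 3
f 16 15 18
f 16 18 17
f 18 15 19
f 18 19 17
f 19 15 20
f 19 20 17
f 20 15 21
f 20 21 17
f 21 15 22
f 21 22 17
f 22 15 23
f 22 23 17
f 23 15 24
f 23 24 17
f 24 15 16
f 24 16 17
f 26 25 28
f 26 28 27
f 28 25 29
f 28 29 27
f 29 25 30
f 29 30 27
f 30 25 31
f 30 31 27
f 31 25 32
f 31 32 27
f 32 25 33
f 32 33 27
f 33 25 34
f 33 34 27
f 34 25 35
f 34 35 27
f 35 25 36
f 35 36 27
f 36 25 37
f 36 37 27
f 37 25 38
f 37 38 27
f 38 25 39
f 38 39 27
f 39 25 40
f 39 40 27
f 40 25 41
f 40 41 27
f 41 25 26
f 41 26 27
f 43 45 42
f 46 43 42
f 42 45 44
f 44 46 42
f 43 49 45
f 47 43 46
f 47 49 43
f 45 49 44
f 48 46 44
f 44 49 48
f 48 47 46
f 49 47 48



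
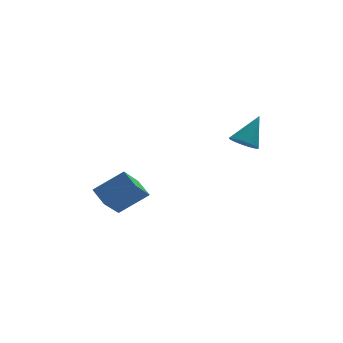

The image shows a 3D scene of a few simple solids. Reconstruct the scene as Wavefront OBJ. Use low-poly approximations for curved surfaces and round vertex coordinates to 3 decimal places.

v -3.286 -0.842 -1.393
v -3.808 0.132 -0.766
v -4.97 -0.973 -2.59
v -5.491 0.001 -1.963
v -2.409 0.519 -2.777
v -2.93 1.493 -2.15
v -4.092 0.388 -3.974
v -4.614 1.362 -3.347
v 2.431 -0.798 1.408
v 2.916 -0.338 0.866
v 3.389 0.058 2.992
v 2.655 -0.132 0.912
v 2.36 -0.027 1.034
v 2.077 -0.039 1.212
v 1.847 -0.167 1.42
v 1.706 -0.391 1.627
v 1.675 -0.677 1.799
v 1.759 -0.981 1.913
v 1.946 -1.258 1.949
v 2.207 -1.464 1.903
v 2.501 -1.569 1.782
v 2.785 -1.557 1.603
v 3.015 -1.429 1.395
v 3.156 -1.205 1.189
v 3.187 -0.919 1.016
v 3.102 -0.614 0.903
f 2 4 1
f 5 2 1
f 1 4 3
f 3 5 1
f 2 8 4
f 6 2 5
f 6 8 2
f 4 8 3
f 7 5 3
f 3 8 7
f 7 6 5
f 8 6 7
f 10 9 12
f 10 12 11
f 12 9 13
f 12 13 11
f 13 9 14
f 13 14 11
f 14 9 15
f 14 15 11
f 15 9 16
f 15 16 11
f 16 9 17
f 16 17 11
f 17 9 18
f 17 18 11
f 18 9 19
f 18 19 11
f 19 9 20
f 19 20 11
f 20 9 21
f 20 21 11
f 21 9 22
f 21 22 11
f 22 9 23
f 22 23 11
f 23 9 24
f 23 24 11
f 24 9 25
f 24 25 11
f 25 9 26
f 25 26 11
f 26 9 10
f 26 10 11



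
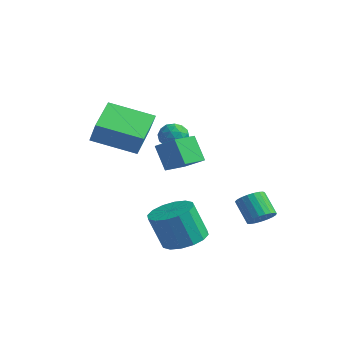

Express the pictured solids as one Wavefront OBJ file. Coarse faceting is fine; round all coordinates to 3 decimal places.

v -2.273 2.654 1.415
v -1.891 2.09 1.138
v -3.289 2.13 1.082
v -2.907 1.566 0.805
v -2.933 1.67 1.533
v -2.305 1.994 1.739
v -2.875 2.226 0.481
v -2.247 2.55 0.687
v -2.263 1.825 0.561
v -2.299 1.481 1.211
v -2.881 2.739 1.009
v -2.917 2.395 1.659
v -1.993 2.418 1.306
v -3.187 1.802 0.914
v -3.203 1.864 1.342
v -2.978 1.532 1.179
v -2.236 2.362 1.659
v -2.012 2.03 1.496
v -2.624 1.783 1.728
v -3.168 2.19 0.724
v -2.944 1.858 0.561
v -2.202 2.688 1.041
v -1.977 2.356 0.878
v -2.556 2.437 0.492
v -1.987 1.93 0.804
v -2.584 1.622 0.608
v -2.565 2.011 0.418
v -2.196 2.201 0.539
v -2.008 1.728 1.186
v -2.605 1.421 0.99
v -2.621 1.482 1.418
v -2.252 1.672 1.539
v -2.227 1.573 0.846
v -2.575 2.799 1.23
v -3.172 2.492 1.034
v -2.928 2.548 0.681
v -2.559 2.738 0.802
v -2.596 2.598 1.612
v -3.193 2.29 1.416
v -2.984 2.019 1.681
v -2.615 2.209 1.802
v -2.953 2.647 1.374
v -3.709 -0.938 2.569
v -3.022 -1.123 3.669
v -2.213 0.471 1.872
v -1.526 0.286 2.972
v -2.794 -2.306 1.768
v -2.107 -2.491 2.868
v -1.298 -0.897 1.071
v -0.611 -1.082 2.171
v 2.755 2.597 -2.354
v 3.226 2.375 -1.902
v 2.356 2.461 -0.953
v 1.885 2.683 -1.406
v 3.264 2.659 -1.893
v 2.394 2.745 -0.944
v 3.214 2.933 -1.964
v 2.344 3.019 -1.015
v 3.084 3.148 -2.102
v 2.215 3.234 -1.153
v 2.898 3.268 -2.284
v 2.028 3.354 -1.335
v 2.687 3.272 -2.478
v 1.817 3.358 -1.529
v 2.487 3.16 -2.651
v 1.617 3.246 -1.702
v 2.334 2.95 -2.772
v 1.464 3.036 -1.824
v 2.254 2.679 -2.821
v 1.384 2.765 -1.873
v 2.26 2.394 -2.79
v 1.39 2.479 -1.841
v 2.352 2.144 -2.683
v 1.482 2.229 -1.734
v 2.513 1.972 -2.519
v 1.643 2.058 -1.571
v 2.717 1.909 -2.327
v 1.847 1.995 -1.378
v 2.927 1.964 -2.14
v 2.057 2.05 -1.191
v 3.107 2.129 -1.989
v 2.237 2.215 -1.041
v 2.422 -1.31 -2.606
v 3.165 -0.685 -2.261
v 2.821 -1.186 -0.61
v 2.078 -1.81 -0.954
v 2.724 -0.386 -2.263
v 2.379 -0.887 -0.611
v 2.201 -0.335 -2.356
v 1.857 -0.836 -0.705
v 1.738 -0.545 -2.517
v 1.394 -1.046 -0.865
v 1.458 -0.96 -2.701
v 1.114 -1.46 -1.049
v 1.437 -1.468 -2.86
v 1.092 -1.969 -1.208
v 1.679 -1.934 -2.95
v 1.335 -2.435 -1.299
v 2.121 -2.233 -2.949
v 1.776 -2.734 -1.297
v 2.643 -2.284 -2.855
v 2.299 -2.785 -1.204
v 3.106 -2.074 -2.695
v 2.762 -2.575 -1.043
v 3.386 -1.66 -2.511
v 3.042 -2.16 -0.859
v 3.408 -1.151 -2.352
v 3.063 -1.652 -0.7
v -0.633 -0.476 1.618
v 0.485 -0.304 2.279
v -0.759 0.703 1.525
v 0.359 0.875 2.185
v 0.081 -0.495 0.415
v 1.199 -0.323 1.075
v -0.045 0.684 0.321
v 1.073 0.856 0.982
f 1 38 17
f 38 12 41
f 17 41 6
f 38 41 17
f 1 17 13
f 17 6 18
f 13 18 2
f 17 18 13
f 1 13 22
f 13 2 23
f 22 23 8
f 13 23 22
f 1 22 34
f 22 8 37
f 34 37 11
f 22 37 34
f 1 34 38
f 34 11 42
f 38 42 12
f 34 42 38
f 2 18 29
f 18 6 32
f 29 32 10
f 18 32 29
f 6 41 19
f 41 12 40
f 19 40 5
f 41 40 19
f 12 42 39
f 42 11 35
f 39 35 3
f 42 35 39
f 11 37 36
f 37 8 24
f 36 24 7
f 37 24 36
f 8 23 28
f 23 2 25
f 28 25 9
f 23 25 28
f 4 30 16
f 30 10 31
f 16 31 5
f 30 31 16
f 4 16 14
f 16 5 15
f 14 15 3
f 16 15 14
f 4 14 21
f 14 3 20
f 21 20 7
f 14 20 21
f 4 21 26
f 21 7 27
f 26 27 9
f 21 27 26
f 4 26 30
f 26 9 33
f 30 33 10
f 26 33 30
f 5 31 19
f 31 10 32
f 19 32 6
f 31 32 19
f 3 15 39
f 15 5 40
f 39 40 12
f 15 40 39
f 7 20 36
f 20 3 35
f 36 35 11
f 20 35 36
f 9 27 28
f 27 7 24
f 28 24 8
f 27 24 28
f 10 33 29
f 33 9 25
f 29 25 2
f 33 25 29
f 44 46 43
f 47 44 43
f 43 46 45
f 45 47 43
f 44 50 46
f 48 44 47
f 48 50 44
f 46 50 45
f 49 47 45
f 45 50 49
f 49 48 47
f 50 48 49
f 52 51 55
f 52 55 53
f 53 55 56
f 53 56 54
f 55 51 57
f 55 57 56
f 56 57 58
f 56 58 54
f 57 51 59
f 57 59 58
f 58 59 60
f 58 60 54
f 59 51 61
f 59 61 60
f 60 61 62
f 60 62 54
f 61 51 63
f 61 63 62
f 62 63 64
f 62 64 54
f 63 51 65
f 63 65 64
f 64 65 66
f 64 66 54
f 65 51 67
f 65 67 66
f 66 67 68
f 66 68 54
f 67 51 69
f 67 69 68
f 68 69 70
f 68 70 54
f 69 51 71
f 69 71 70
f 70 71 72
f 70 72 54
f 71 51 73
f 71 73 72
f 72 73 74
f 72 74 54
f 73 51 75
f 73 75 74
f 74 75 76
f 74 76 54
f 75 51 77
f 75 77 76
f 76 77 78
f 76 78 54
f 77 51 79
f 77 79 78
f 78 79 80
f 78 80 54
f 79 51 81
f 79 81 80
f 80 81 82
f 80 82 54
f 81 51 52
f 81 52 82
f 82 52 53
f 82 53 54
f 84 83 87
f 84 87 85
f 85 87 88
f 85 88 86
f 87 83 89
f 87 89 88
f 88 89 90
f 88 90 86
f 89 83 91
f 89 91 90
f 90 91 92
f 90 92 86
f 91 83 93
f 91 93 92
f 92 93 94
f 92 94 86
f 93 83 95
f 93 95 94
f 94 95 96
f 94 96 86
f 95 83 97
f 95 97 96
f 96 97 98
f 96 98 86
f 97 83 99
f 97 99 98
f 98 99 100
f 98 100 86
f 99 83 101
f 99 101 100
f 100 101 102
f 100 102 86
f 101 83 103
f 101 103 102
f 102 103 104
f 102 104 86
f 103 83 105
f 103 105 104
f 104 105 106
f 104 106 86
f 105 83 107
f 105 107 106
f 106 107 108
f 106 108 86
f 107 83 84
f 107 84 108
f 108 84 85
f 108 85 86
f 110 112 109
f 113 110 109
f 109 112 111
f 111 113 109
f 110 116 112
f 114 110 113
f 114 116 110
f 112 116 111
f 115 113 111
f 111 116 115
f 115 114 113
f 116 114 115



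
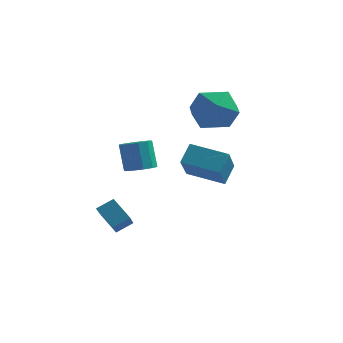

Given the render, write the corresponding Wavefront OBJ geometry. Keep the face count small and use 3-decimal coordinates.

v -0.298 -1.262 -1.01
v 0.161 -0.775 -1.041
v -0.182 -0.372 0.179
v -0.642 -0.858 0.21
v -0.195 -0.625 -1.191
v -0.538 -0.222 0.029
v -0.59 -0.718 -1.272
v -0.933 -0.315 -0.052
v -0.874 -1.019 -1.252
v -1.217 -0.616 -0.032
v -0.938 -1.412 -1.14
v -1.281 -1.009 0.08
v -0.758 -1.748 -0.979
v -1.101 -1.345 0.241
v -0.402 -1.898 -0.829
v -0.745 -1.495 0.391
v -0.007 -1.805 -0.748
v -0.35 -1.402 0.472
v 0.277 -1.504 -0.768
v -0.066 -1.101 0.452
v 0.341 -1.111 -0.88
v -0.002 -0.708 0.34
v -1.3 -1.414 -4.691
v -0.882 -3.035 -3.507
v -2.094 -1.067 -3.935
v -1.676 -2.688 -2.752
v -0.724 -0.972 -4.288
v -0.306 -2.593 -3.105
v -1.518 -0.625 -3.533
v -1.1 -2.246 -2.349
v 1.727 -1.749 -0.763
v 1.882 -3.078 0.5
v 1.898 -1.067 -0.066
v 2.053 -2.396 1.197
v 3.307 -1.844 -1.057
v 3.462 -3.173 0.206
v 3.478 -1.162 -0.36
v 3.633 -2.491 0.903
v 1.335 3.187 1.538
v 2.394 3.149 1.002
v 1.026 1.351 1.058
v 2.085 1.313 0.522
v 2.021 1.399 1.705
v 2.212 2.533 2.002
v 1.208 1.967 0.058
v 1.399 3.101 0.355
v 2.316 2.395 0.087
v 2.818 2.044 1.105
v 0.602 2.456 0.955
v 1.104 2.105 1.973
f 2 1 5
f 2 5 3
f 3 5 6
f 3 6 4
f 5 1 7
f 5 7 6
f 6 7 8
f 6 8 4
f 7 1 9
f 7 9 8
f 8 9 10
f 8 10 4
f 9 1 11
f 9 11 10
f 10 11 12
f 10 12 4
f 11 1 13
f 11 13 12
f 12 13 14
f 12 14 4
f 13 1 15
f 13 15 14
f 14 15 16
f 14 16 4
f 15 1 17
f 15 17 16
f 16 17 18
f 16 18 4
f 17 1 19
f 17 19 18
f 18 19 20
f 18 20 4
f 19 1 21
f 19 21 20
f 20 21 22
f 20 22 4
f 21 1 2
f 21 2 22
f 22 2 3
f 22 3 4
f 24 26 23
f 27 24 23
f 23 26 25
f 25 27 23
f 24 30 26
f 28 24 27
f 28 30 24
f 26 30 25
f 29 27 25
f 25 30 29
f 29 28 27
f 30 28 29
f 32 34 31
f 35 32 31
f 31 34 33
f 33 35 31
f 32 38 34
f 36 32 35
f 36 38 32
f 34 38 33
f 37 35 33
f 33 38 37
f 37 36 35
f 38 36 37
f 39 50 44
f 39 44 40
f 39 40 46
f 39 46 49
f 39 49 50
f 40 44 48
f 44 50 43
f 50 49 41
f 49 46 45
f 46 40 47
f 42 48 43
f 42 43 41
f 42 41 45
f 42 45 47
f 42 47 48
f 43 48 44
f 41 43 50
f 45 41 49
f 47 45 46
f 48 47 40



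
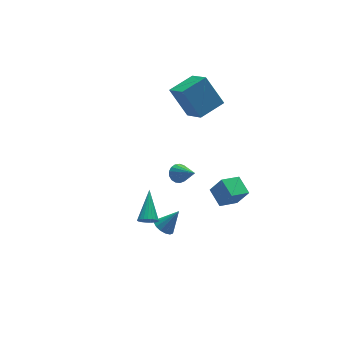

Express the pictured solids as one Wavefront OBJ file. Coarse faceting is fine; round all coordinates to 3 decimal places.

v -1.008 -1.05 0.4
v -0.469 -0.94 0.42
v -0.792 -2.31 1.52
v -0.571 -0.789 0.61
v -0.773 -0.697 0.751
v -1.029 -0.687 0.813
v -1.28 -0.759 0.779
v -1.469 -0.898 0.659
v -1.552 -1.072 0.48
v -1.51 -1.241 0.282
v -1.353 -1.365 0.111
v -1.118 -1.418 0.007
v -0.857 -1.386 -0.008
v -0.63 -1.277 0.071
v -0.491 -1.116 0.225
v -2.345 -1.985 -2.559
v -1.92 -2.202 -2.906
v -1.555 -2.095 -1.521
v -1.877 -1.9 -2.907
v -1.959 -1.62 -2.815
v -2.145 -1.439 -2.655
v -2.384 -1.404 -2.469
v -2.613 -1.525 -2.307
v -2.771 -1.769 -2.213
v -2.814 -2.071 -2.211
v -2.732 -2.35 -2.303
v -2.546 -2.532 -2.464
v -2.306 -2.567 -2.65
v -2.077 -2.446 -2.812
v -4.256 -4.046 1.084
v -3.891 -4.009 0.716
v -3.504 -2.754 1.956
v -4.042 -3.872 0.643
v -4.23 -3.766 0.647
v -4.422 -3.707 0.726
v -4.586 -3.707 0.867
v -4.693 -3.766 1.046
v -4.724 -3.873 1.232
v -4.674 -4.009 1.391
v -4.552 -4.153 1.498
v -4.379 -4.277 1.533
v -4.185 -4.362 1.491
v -4.002 -4.392 1.378
v -3.864 -4.362 1.214
v -3.794 -4.277 1.028
v -3.803 -4.152 0.852
v 2.099 -1.522 -3.3
v 0.985 -1.686 -2.83
v 2.106 -0.47 -2.915
v 0.992 -0.634 -2.446
v 2.568 -1.886 -2.314
v 1.454 -2.05 -1.845
v 2.575 -0.834 -1.93
v 1.461 -0.998 -1.46
v 0.74 1.321 2.242
v 0.762 -0.032 3.254
v 0.27 2.363 3.645
v 0.292 1.01 4.657
v 2.188 1.57 2.543
v 2.21 0.217 3.555
v 1.718 2.612 3.946
v 1.74 1.259 4.958
f 2 1 4
f 2 4 3
f 4 1 5
f 4 5 3
f 5 1 6
f 5 6 3
f 6 1 7
f 6 7 3
f 7 1 8
f 7 8 3
f 8 1 9
f 8 9 3
f 9 1 10
f 9 10 3
f 10 1 11
f 10 11 3
f 11 1 12
f 11 12 3
f 12 1 13
f 12 13 3
f 13 1 14
f 13 14 3
f 14 1 15
f 14 15 3
f 15 1 2
f 15 2 3
f 17 16 19
f 17 19 18
f 19 16 20
f 19 20 18
f 20 16 21
f 20 21 18
f 21 16 22
f 21 22 18
f 22 16 23
f 22 23 18
f 23 16 24
f 23 24 18
f 24 16 25
f 24 25 18
f 25 16 26
f 25 26 18
f 26 16 27
f 26 27 18
f 27 16 28
f 27 28 18
f 28 16 29
f 28 29 18
f 29 16 17
f 29 17 18
f 31 30 33
f 31 33 32
f 33 30 34
f 33 34 32
f 34 30 35
f 34 35 32
f 35 30 36
f 35 36 32
f 36 30 37
f 36 37 32
f 37 30 38
f 37 38 32
f 38 30 39
f 38 39 32
f 39 30 40
f 39 40 32
f 40 30 41
f 40 41 32
f 41 30 42
f 41 42 32
f 42 30 43
f 42 43 32
f 43 30 44
f 43 44 32
f 44 30 45
f 44 45 32
f 45 30 46
f 45 46 32
f 46 30 31
f 46 31 32
f 48 50 47
f 51 48 47
f 47 50 49
f 49 51 47
f 48 54 50
f 52 48 51
f 52 54 48
f 50 54 49
f 53 51 49
f 49 54 53
f 53 52 51
f 54 52 53
f 56 58 55
f 59 56 55
f 55 58 57
f 57 59 55
f 56 62 58
f 60 56 59
f 60 62 56
f 58 62 57
f 61 59 57
f 57 62 61
f 61 60 59
f 62 60 61



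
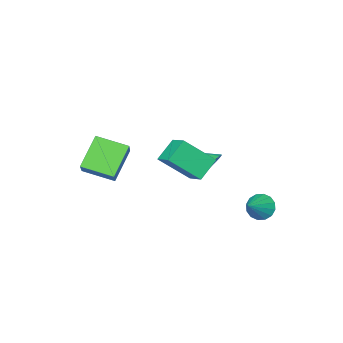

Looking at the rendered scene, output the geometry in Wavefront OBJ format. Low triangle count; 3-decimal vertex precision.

v -3.34 2.723 -2.247
v -2.857 2.215 -2.652
v -2.16 3.197 -1.433
v -2.849 2.572 -2.872
v -2.972 2.969 -2.925
v -3.193 3.301 -2.796
v -3.455 3.478 -2.52
v -3.685 3.452 -2.17
v -3.823 3.232 -1.842
v -3.832 2.875 -1.621
v -3.709 2.478 -1.569
v -3.487 2.146 -1.698
v -3.226 1.969 -1.974
v -2.996 1.995 -2.323
v 0.293 3.012 2.748
v 1.527 2.12 4.06
v 0.477 4.158 3.355
v 1.711 3.266 4.667
v 1.349 3.274 1.933
v 2.583 2.382 3.245
v 1.533 4.42 2.54
v 2.767 3.528 3.852
v -2.442 -0.274 -0.468
v -1.956 -0.484 -1.172
v -1.958 -1.286 0.168
v -1.732 -0.261 -0.988
v -1.63 -0.041 -0.714
v -1.668 0.14 -0.398
v -1.84 0.249 -0.094
v -2.116 0.267 0.145
v -2.449 0.192 0.278
v -2.78 0.037 0.283
v -3.053 -0.172 0.157
v -3.22 -0.399 -0.077
v -3.252 -0.604 -0.378
v -3.145 -0.752 -0.695
v -2.915 -0.817 -0.973
v -2.604 -0.788 -1.163
v -2.265 -0.67 -1.234
v 3.65 -2.652 0.136
v 2.334 -3.283 1.518
v 2.548 -1.358 -0.322
v 1.232 -1.99 1.059
v 4.328 -1.69 1.221
v 3.012 -2.322 2.602
v 3.226 -0.397 0.762
v 1.91 -1.028 2.144
f 2 1 4
f 2 4 3
f 4 1 5
f 4 5 3
f 5 1 6
f 5 6 3
f 6 1 7
f 6 7 3
f 7 1 8
f 7 8 3
f 8 1 9
f 8 9 3
f 9 1 10
f 9 10 3
f 10 1 11
f 10 11 3
f 11 1 12
f 11 12 3
f 12 1 13
f 12 13 3
f 13 1 14
f 13 14 3
f 14 1 2
f 14 2 3
f 16 18 15
f 19 16 15
f 15 18 17
f 17 19 15
f 16 22 18
f 20 16 19
f 20 22 16
f 18 22 17
f 21 19 17
f 17 22 21
f 21 20 19
f 22 20 21
f 24 23 26
f 24 26 25
f 26 23 27
f 26 27 25
f 27 23 28
f 27 28 25
f 28 23 29
f 28 29 25
f 29 23 30
f 29 30 25
f 30 23 31
f 30 31 25
f 31 23 32
f 31 32 25
f 32 23 33
f 32 33 25
f 33 23 34
f 33 34 25
f 34 23 35
f 34 35 25
f 35 23 36
f 35 36 25
f 36 23 37
f 36 37 25
f 37 23 38
f 37 38 25
f 38 23 39
f 38 39 25
f 39 23 24
f 39 24 25
f 41 43 40
f 44 41 40
f 40 43 42
f 42 44 40
f 41 47 43
f 45 41 44
f 45 47 41
f 43 47 42
f 46 44 42
f 42 47 46
f 46 45 44
f 47 45 46



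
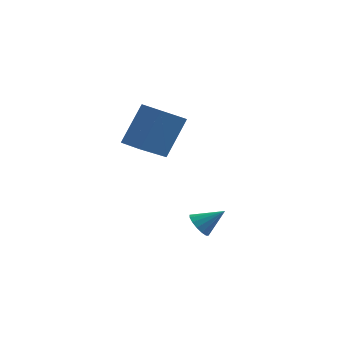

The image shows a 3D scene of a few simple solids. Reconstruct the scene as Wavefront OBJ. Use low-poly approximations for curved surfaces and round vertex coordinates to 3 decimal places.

v -1.701 -3.911 3.594
v -1.012 -2.928 5.413
v -2.597 -3.309 3.607
v -1.909 -2.325 5.427
v -0.831 -2.595 2.553
v -0.143 -1.611 4.373
v -1.728 -1.992 2.567
v -1.039 -1.009 4.386
v 0.66 -3.252 -1.021
v 1.082 -3.406 -1.518
v 1.7 -2.988 -0.219
v 1.023 -3.066 -1.553
v 0.866 -2.776 -1.445
v 0.655 -2.613 -1.224
v 0.444 -2.622 -0.949
v 0.291 -2.799 -0.693
v 0.238 -3.098 -0.525
v 0.297 -3.438 -0.49
v 0.453 -3.728 -0.597
v 0.665 -3.89 -0.818
v 0.876 -3.882 -1.094
v 1.029 -3.705 -1.35
f 2 4 1
f 5 2 1
f 1 4 3
f 3 5 1
f 2 8 4
f 6 2 5
f 6 8 2
f 4 8 3
f 7 5 3
f 3 8 7
f 7 6 5
f 8 6 7
f 10 9 12
f 10 12 11
f 12 9 13
f 12 13 11
f 13 9 14
f 13 14 11
f 14 9 15
f 14 15 11
f 15 9 16
f 15 16 11
f 16 9 17
f 16 17 11
f 17 9 18
f 17 18 11
f 18 9 19
f 18 19 11
f 19 9 20
f 19 20 11
f 20 9 21
f 20 21 11
f 21 9 22
f 21 22 11
f 22 9 10
f 22 10 11



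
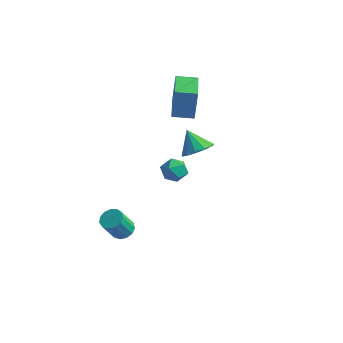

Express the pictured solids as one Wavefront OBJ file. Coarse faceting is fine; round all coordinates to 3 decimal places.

v -3.156 2.602 2.367
v -3.125 2.879 4.287
v -4.386 4.362 2.133
v -4.356 4.638 4.053
v -2.104 3.322 2.247
v -2.074 3.598 4.167
v -3.335 5.081 2.013
v -3.304 5.358 3.933
v -3.323 -1.737 -4.604
v -2.985 -1.204 -4.259
v -3.199 -1.969 -2.87
v -3.537 -2.503 -3.216
v -3.379 -1.105 -4.265
v -3.592 -1.87 -2.876
v -3.755 -1.207 -4.378
v -3.968 -1.972 -2.989
v -3.994 -1.477 -4.564
v -4.207 -2.243 -3.175
v -4.02 -1.83 -4.762
v -4.233 -2.595 -3.374
v -3.825 -2.154 -4.911
v -4.038 -2.919 -3.522
v -3.471 -2.345 -4.962
v -3.684 -3.11 -3.573
v -3.07 -2.343 -4.899
v -3.283 -3.109 -3.511
v -2.749 -2.149 -4.743
v -2.963 -2.915 -3.354
v -2.611 -1.825 -4.543
v -2.824 -2.59 -3.154
v -2.699 -1.472 -4.362
v -2.912 -2.237 -2.974
v -0.728 -0.735 2.129
v -0.341 -0.157 1.675
v -0.499 -1.643 1.165
v -0.112 -1.065 0.711
v 0.234 -1.343 1.414
v 0.093 -0.782 2.009
v -0.933 -1.018 0.831
v -1.074 -0.457 1.426
v -0.467 -0.332 0.873
v 0.254 -0.532 1.234
v -1.094 -1.268 1.606
v -0.373 -1.468 1.967
v 0.084 0.559 2.361
v 0.783 0.261 2.964
v -0.804 0.781 3.499
v 0.847 0.801 2.909
v 0.669 1.264 2.68
v 0.305 1.504 2.35
v -0.129 1.443 2.023
v -0.496 1.102 1.804
v -0.678 0.588 1.761
v -0.619 0.066 1.909
v -0.336 -0.3 2.201
v 0.08 -0.393 2.543
v 0.497 -0.184 2.828
f 2 4 1
f 5 2 1
f 1 4 3
f 3 5 1
f 2 8 4
f 6 2 5
f 6 8 2
f 4 8 3
f 7 5 3
f 3 8 7
f 7 6 5
f 8 6 7
f 10 9 13
f 10 13 11
f 11 13 14
f 11 14 12
f 13 9 15
f 13 15 14
f 14 15 16
f 14 16 12
f 15 9 17
f 15 17 16
f 16 17 18
f 16 18 12
f 17 9 19
f 17 19 18
f 18 19 20
f 18 20 12
f 19 9 21
f 19 21 20
f 20 21 22
f 20 22 12
f 21 9 23
f 21 23 22
f 22 23 24
f 22 24 12
f 23 9 25
f 23 25 24
f 24 25 26
f 24 26 12
f 25 9 27
f 25 27 26
f 26 27 28
f 26 28 12
f 27 9 29
f 27 29 28
f 28 29 30
f 28 30 12
f 29 9 31
f 29 31 30
f 30 31 32
f 30 32 12
f 31 9 10
f 31 10 32
f 32 10 11
f 32 11 12
f 33 44 38
f 33 38 34
f 33 34 40
f 33 40 43
f 33 43 44
f 34 38 42
f 38 44 37
f 44 43 35
f 43 40 39
f 40 34 41
f 36 42 37
f 36 37 35
f 36 35 39
f 36 39 41
f 36 41 42
f 37 42 38
f 35 37 44
f 39 35 43
f 41 39 40
f 42 41 34
f 46 45 48
f 46 48 47
f 48 45 49
f 48 49 47
f 49 45 50
f 49 50 47
f 50 45 51
f 50 51 47
f 51 45 52
f 51 52 47
f 52 45 53
f 52 53 47
f 53 45 54
f 53 54 47
f 54 45 55
f 54 55 47
f 55 45 56
f 55 56 47
f 56 45 57
f 56 57 47
f 57 45 46
f 57 46 47



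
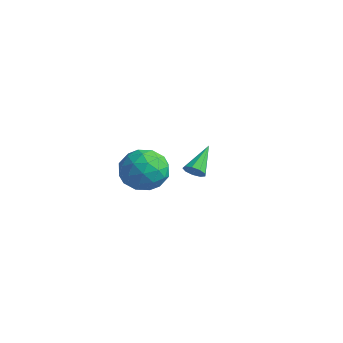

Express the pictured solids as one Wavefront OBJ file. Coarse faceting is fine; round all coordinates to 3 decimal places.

v -0.908 -2.503 -1.022
v 0.044 -1.776 -0.628
v -0.444 -3.884 0.408
v 0.508 -3.157 0.802
v -0.684 -2.789 0.987
v -0.971 -1.935 0.103
v 0.571 -3.725 -0.323
v 0.284 -2.871 -1.207
v 0.959 -2.531 -0.197
v 0.183 -1.952 0.613
v -0.583 -3.708 -0.833
v -1.359 -3.129 -0.023
v -0.473 -2.018 -0.951
v 0.073 -3.642 0.731
v -0.628 -3.426 0.84
v -0.068 -2.998 1.071
v -1.07 -2.112 -0.521
v -0.509 -1.685 -0.289
v -0.938 -2.28 0.66
v 0.109 -3.975 0.069
v 0.67 -3.548 0.301
v -0.332 -2.662 -1.291
v 0.228 -2.234 -1.06
v 0.538 -3.38 -0.88
v 0.625 -2.034 -0.466
v 0.898 -2.846 0.375
v 0.934 -3.18 -0.286
v 0.766 -2.678 -0.806
v 0.169 -1.694 0.01
v 0.442 -2.506 0.851
v -0.259 -2.29 0.96
v -0.428 -1.788 0.44
v 0.706 -2.138 0.264
v -0.842 -3.154 -1.071
v -0.569 -3.966 -0.23
v 0.028 -3.872 -0.66
v -0.141 -3.37 -1.18
v -1.298 -2.814 -0.595
v -1.025 -3.626 0.246
v -1.166 -2.982 0.586
v -1.334 -2.48 0.066
v -1.106 -3.522 -0.484
v -3.04 2.493 -3.549
v -2.458 2.702 -3.502
v -3.64 3.927 -2.491
v -2.647 2.873 -3.841
v -3.02 2.867 -4.043
v -3.402 2.686 -4.015
v -3.615 2.414 -3.768
v -3.559 2.18 -3.419
v -3.261 2.092 -3.131
v -2.859 2.192 -3.038
v -2.542 2.433 -3.185
f 1 38 17
f 38 12 41
f 17 41 6
f 38 41 17
f 1 17 13
f 17 6 18
f 13 18 2
f 17 18 13
f 1 13 22
f 13 2 23
f 22 23 8
f 13 23 22
f 1 22 34
f 22 8 37
f 34 37 11
f 22 37 34
f 1 34 38
f 34 11 42
f 38 42 12
f 34 42 38
f 2 18 29
f 18 6 32
f 29 32 10
f 18 32 29
f 6 41 19
f 41 12 40
f 19 40 5
f 41 40 19
f 12 42 39
f 42 11 35
f 39 35 3
f 42 35 39
f 11 37 36
f 37 8 24
f 36 24 7
f 37 24 36
f 8 23 28
f 23 2 25
f 28 25 9
f 23 25 28
f 4 30 16
f 30 10 31
f 16 31 5
f 30 31 16
f 4 16 14
f 16 5 15
f 14 15 3
f 16 15 14
f 4 14 21
f 14 3 20
f 21 20 7
f 14 20 21
f 4 21 26
f 21 7 27
f 26 27 9
f 21 27 26
f 4 26 30
f 26 9 33
f 30 33 10
f 26 33 30
f 5 31 19
f 31 10 32
f 19 32 6
f 31 32 19
f 3 15 39
f 15 5 40
f 39 40 12
f 15 40 39
f 7 20 36
f 20 3 35
f 36 35 11
f 20 35 36
f 9 27 28
f 27 7 24
f 28 24 8
f 27 24 28
f 10 33 29
f 33 9 25
f 29 25 2
f 33 25 29
f 44 43 46
f 44 46 45
f 46 43 47
f 46 47 45
f 47 43 48
f 47 48 45
f 48 43 49
f 48 49 45
f 49 43 50
f 49 50 45
f 50 43 51
f 50 51 45
f 51 43 52
f 51 52 45
f 52 43 53
f 52 53 45
f 53 43 44
f 53 44 45



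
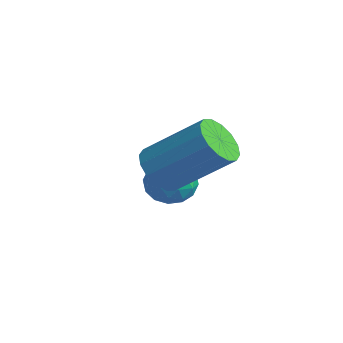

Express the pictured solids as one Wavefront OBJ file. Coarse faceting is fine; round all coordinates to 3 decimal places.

v 0.061 2.031 1.588
v 0.729 1.903 1.148
v 1.847 3.121 2.492
v 1.179 3.249 2.932
v 0.554 2.246 0.983
v 1.672 3.464 2.326
v 0.247 2.532 0.979
v 1.365 3.75 2.323
v -0.11 2.683 1.139
v 1.008 3.901 2.483
v -0.421 2.66 1.419
v 0.697 3.878 2.763
v -0.603 2.468 1.745
v 0.515 3.686 3.088
v -0.607 2.159 2.028
v 0.511 3.377 3.372
v -0.432 1.816 2.194
v 0.686 3.034 3.537
v -0.125 1.53 2.197
v 0.993 2.748 3.541
v 0.232 1.379 2.037
v 1.35 2.597 3.381
v 0.543 1.402 1.757
v 1.661 2.62 3.101
v 0.725 1.594 1.432
v 1.843 2.812 2.775
v -2.564 3.89 0.002
v -1.801 4.217 0.022
v -2.059 2.743 -0.482
v -1.296 3.07 -0.462
v -1.692 2.897 0.247
v -2.004 3.606 0.546
v -1.856 3.354 -1.006
v -2.168 4.063 -0.707
v -1.363 3.886 -0.601
v -1.262 3.603 0.173
v -2.598 3.357 -0.633
v -2.497 3.074 0.141
v -2.227 4.155 0.055
v -1.633 2.805 -0.515
v -1.866 2.704 -0.098
v -1.418 2.896 -0.086
v -2.346 3.795 0.363
v -1.898 3.987 0.375
v -1.834 3.211 0.507
v -1.962 2.973 -0.835
v -1.514 3.165 -0.823
v -2.442 4.064 -0.374
v -1.994 4.256 -0.362
v -2.026 3.749 -0.967
v -1.521 4.152 -0.3
v -1.224 3.478 -0.585
v -1.553 3.645 -0.904
v -1.736 4.062 -0.728
v -1.461 3.986 0.155
v -1.165 3.311 -0.129
v -1.398 3.21 0.287
v -1.581 3.627 0.463
v -1.204 3.791 -0.211
v -2.695 3.649 -0.331
v -2.399 2.974 -0.615
v -2.279 3.333 -0.923
v -2.462 3.75 -0.747
v -2.636 3.482 0.125
v -2.339 2.808 -0.16
v -2.124 2.898 0.268
v -2.307 3.315 0.444
v -2.656 3.169 -0.249
f 2 1 5
f 2 5 3
f 3 5 6
f 3 6 4
f 5 1 7
f 5 7 6
f 6 7 8
f 6 8 4
f 7 1 9
f 7 9 8
f 8 9 10
f 8 10 4
f 9 1 11
f 9 11 10
f 10 11 12
f 10 12 4
f 11 1 13
f 11 13 12
f 12 13 14
f 12 14 4
f 13 1 15
f 13 15 14
f 14 15 16
f 14 16 4
f 15 1 17
f 15 17 16
f 16 17 18
f 16 18 4
f 17 1 19
f 17 19 18
f 18 19 20
f 18 20 4
f 19 1 21
f 19 21 20
f 20 21 22
f 20 22 4
f 21 1 23
f 21 23 22
f 22 23 24
f 22 24 4
f 23 1 25
f 23 25 24
f 24 25 26
f 24 26 4
f 25 1 2
f 25 2 26
f 26 2 3
f 26 3 4
f 27 64 43
f 64 38 67
f 43 67 32
f 64 67 43
f 27 43 39
f 43 32 44
f 39 44 28
f 43 44 39
f 27 39 48
f 39 28 49
f 48 49 34
f 39 49 48
f 27 48 60
f 48 34 63
f 60 63 37
f 48 63 60
f 27 60 64
f 60 37 68
f 64 68 38
f 60 68 64
f 28 44 55
f 44 32 58
f 55 58 36
f 44 58 55
f 32 67 45
f 67 38 66
f 45 66 31
f 67 66 45
f 38 68 65
f 68 37 61
f 65 61 29
f 68 61 65
f 37 63 62
f 63 34 50
f 62 50 33
f 63 50 62
f 34 49 54
f 49 28 51
f 54 51 35
f 49 51 54
f 30 56 42
f 56 36 57
f 42 57 31
f 56 57 42
f 30 42 40
f 42 31 41
f 40 41 29
f 42 41 40
f 30 40 47
f 40 29 46
f 47 46 33
f 40 46 47
f 30 47 52
f 47 33 53
f 52 53 35
f 47 53 52
f 30 52 56
f 52 35 59
f 56 59 36
f 52 59 56
f 31 57 45
f 57 36 58
f 45 58 32
f 57 58 45
f 29 41 65
f 41 31 66
f 65 66 38
f 41 66 65
f 33 46 62
f 46 29 61
f 62 61 37
f 46 61 62
f 35 53 54
f 53 33 50
f 54 50 34
f 53 50 54
f 36 59 55
f 59 35 51
f 55 51 28
f 59 51 55

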